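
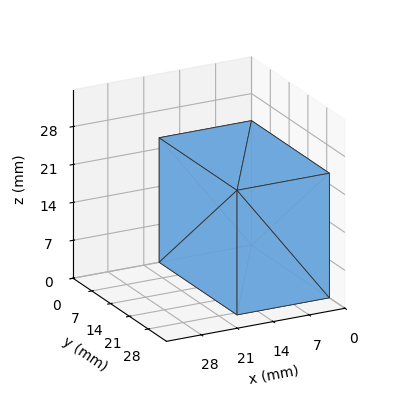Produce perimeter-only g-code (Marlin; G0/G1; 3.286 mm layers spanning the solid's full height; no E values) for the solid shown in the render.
Reading the render: the shape is a rectangular box, roughly 18 × 29 mm footprint and 23 mm tall (dimensions read to the nearest mm from the axis ticks). For the g-code, the solid's height is divided into equal slices at the stated Δz and each level perimeter traced with G1 moves after a G0 lift.

; perimeter-only toolpath
G21 ; units = mm
G90 ; absolute positioning
G28 ; home
; layer 1
G0 Z3.286
G0 X0.000 Y0.000
G1 X18.000 Y0.000
G1 X18.000 Y29.000
G1 X0.000 Y29.000
G1 X0.000 Y0.000
; layer 2
G0 Z6.571
G0 X0.000 Y0.000
G1 X18.000 Y0.000
G1 X18.000 Y29.000
G1 X0.000 Y29.000
G1 X0.000 Y0.000
; layer 3
G0 Z9.857
G0 X0.000 Y0.000
G1 X18.000 Y0.000
G1 X18.000 Y29.000
G1 X0.000 Y29.000
G1 X0.000 Y0.000
; layer 4
G0 Z13.143
G0 X0.000 Y0.000
G1 X18.000 Y0.000
G1 X18.000 Y29.000
G1 X0.000 Y29.000
G1 X0.000 Y0.000
; layer 5
G0 Z16.429
G0 X0.000 Y0.000
G1 X18.000 Y0.000
G1 X18.000 Y29.000
G1 X0.000 Y29.000
G1 X0.000 Y0.000
; layer 6
G0 Z19.714
G0 X0.000 Y0.000
G1 X18.000 Y0.000
G1 X18.000 Y29.000
G1 X0.000 Y29.000
G1 X0.000 Y0.000
; layer 7
G0 Z23.000
G0 X0.000 Y0.000
G1 X18.000 Y0.000
G1 X18.000 Y29.000
G1 X0.000 Y29.000
G1 X0.000 Y0.000
M2 ; end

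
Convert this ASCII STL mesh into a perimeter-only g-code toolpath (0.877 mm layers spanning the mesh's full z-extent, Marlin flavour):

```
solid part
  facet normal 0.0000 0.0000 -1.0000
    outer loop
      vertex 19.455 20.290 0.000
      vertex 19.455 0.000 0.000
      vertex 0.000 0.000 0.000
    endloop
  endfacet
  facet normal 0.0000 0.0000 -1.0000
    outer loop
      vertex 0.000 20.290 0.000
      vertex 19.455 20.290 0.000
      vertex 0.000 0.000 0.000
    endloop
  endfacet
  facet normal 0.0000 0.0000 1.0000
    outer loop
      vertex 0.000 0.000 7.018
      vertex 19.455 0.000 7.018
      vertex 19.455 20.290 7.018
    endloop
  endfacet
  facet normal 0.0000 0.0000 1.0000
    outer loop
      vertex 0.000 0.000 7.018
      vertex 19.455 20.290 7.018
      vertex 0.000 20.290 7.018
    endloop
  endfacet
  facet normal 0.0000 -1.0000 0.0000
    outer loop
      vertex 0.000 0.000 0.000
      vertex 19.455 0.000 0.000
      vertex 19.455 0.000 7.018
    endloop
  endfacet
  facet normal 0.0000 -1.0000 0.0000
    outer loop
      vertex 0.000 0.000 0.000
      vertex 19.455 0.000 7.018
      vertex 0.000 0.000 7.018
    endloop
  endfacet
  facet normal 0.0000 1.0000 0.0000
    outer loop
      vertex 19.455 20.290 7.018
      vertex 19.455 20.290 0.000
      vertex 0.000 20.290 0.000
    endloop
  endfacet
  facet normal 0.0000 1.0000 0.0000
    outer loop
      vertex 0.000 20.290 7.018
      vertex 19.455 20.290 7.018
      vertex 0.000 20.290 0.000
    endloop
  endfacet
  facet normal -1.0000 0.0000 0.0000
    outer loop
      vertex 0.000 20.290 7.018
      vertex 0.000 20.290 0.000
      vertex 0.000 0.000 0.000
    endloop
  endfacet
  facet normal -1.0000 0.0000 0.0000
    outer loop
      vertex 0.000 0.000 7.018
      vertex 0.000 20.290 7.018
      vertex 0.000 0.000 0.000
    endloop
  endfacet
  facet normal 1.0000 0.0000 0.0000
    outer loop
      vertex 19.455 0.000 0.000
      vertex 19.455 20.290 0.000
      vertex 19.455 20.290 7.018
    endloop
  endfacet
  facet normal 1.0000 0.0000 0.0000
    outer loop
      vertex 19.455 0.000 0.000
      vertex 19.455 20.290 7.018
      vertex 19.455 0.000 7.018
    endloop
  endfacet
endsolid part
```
; perimeter-only toolpath
G21 ; units = mm
G90 ; absolute positioning
G28 ; home
; layer 1
G0 Z0.877
G0 X0.000 Y0.000
G1 X19.455 Y0.000
G1 X19.455 Y20.290
G1 X0.000 Y20.290
G1 X0.000 Y0.000
; layer 2
G0 Z1.754
G0 X0.000 Y0.000
G1 X19.455 Y0.000
G1 X19.455 Y20.290
G1 X0.000 Y20.290
G1 X0.000 Y0.000
; layer 3
G0 Z2.632
G0 X0.000 Y0.000
G1 X19.455 Y0.000
G1 X19.455 Y20.290
G1 X0.000 Y20.290
G1 X0.000 Y0.000
; layer 4
G0 Z3.509
G0 X0.000 Y0.000
G1 X19.455 Y0.000
G1 X19.455 Y20.290
G1 X0.000 Y20.290
G1 X0.000 Y0.000
; layer 5
G0 Z4.386
G0 X0.000 Y0.000
G1 X19.455 Y0.000
G1 X19.455 Y20.290
G1 X0.000 Y20.290
G1 X0.000 Y0.000
; layer 6
G0 Z5.263
G0 X0.000 Y0.000
G1 X19.455 Y0.000
G1 X19.455 Y20.290
G1 X0.000 Y20.290
G1 X0.000 Y0.000
; layer 7
G0 Z6.141
G0 X0.000 Y0.000
G1 X19.455 Y0.000
G1 X19.455 Y20.290
G1 X0.000 Y20.290
G1 X0.000 Y0.000
; layer 8
G0 Z7.018
G0 X0.000 Y0.000
G1 X19.455 Y0.000
G1 X19.455 Y20.290
G1 X0.000 Y20.290
G1 X0.000 Y0.000
M2 ; end

The solid is a rectangular box, roughly 19.5 × 20.3 mm footprint and 7.02 mm tall. Slicing at Δz = 0.877 mm — 8 equal slices spanning the solid's height, so layer i sits at z = i·h/8 — gives 8 non-empty perimeters. Each is a 4-segment closed polygon; G0 lifts to the layer z and rapids to the start vertex, then G1 traces the edges.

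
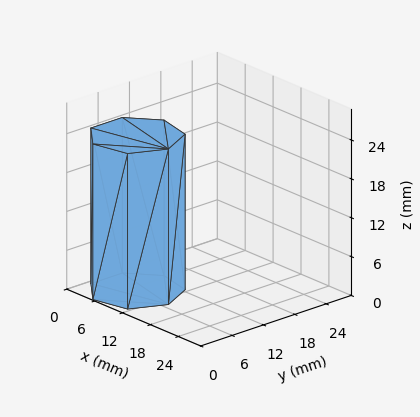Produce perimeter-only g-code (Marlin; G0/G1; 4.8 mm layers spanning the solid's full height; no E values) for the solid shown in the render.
Reading the render: the shape is a regular 7-sided prism (a cylinder approximated with 7 flat sides), circumscribed radius ≈ 7 mm, height ≈ 24 mm (dimensions read to the nearest mm from the axis ticks). For the g-code, the solid's height is divided into equal slices at the stated Δz and each level perimeter traced with G1 moves after a G0 lift.

; perimeter-only toolpath
G21 ; units = mm
G90 ; absolute positioning
G28 ; home
; layer 1
G0 Z4.8
G0 X14.0 Y7.0
G1 X11.4 Y12.5
G1 X5.4 Y13.8
G1 X0.7 Y10.0
G1 X0.7 Y4.0
G1 X5.4 Y0.2
G1 X11.4 Y1.5
G1 X14.0 Y7.0
; layer 2
G0 Z9.6
G0 X14.0 Y7.0
G1 X11.4 Y12.5
G1 X5.4 Y13.8
G1 X0.7 Y10.0
G1 X0.7 Y4.0
G1 X5.4 Y0.2
G1 X11.4 Y1.5
G1 X14.0 Y7.0
; layer 3
G0 Z14.4
G0 X14.0 Y7.0
G1 X11.4 Y12.5
G1 X5.4 Y13.8
G1 X0.7 Y10.0
G1 X0.7 Y4.0
G1 X5.4 Y0.2
G1 X11.4 Y1.5
G1 X14.0 Y7.0
; layer 4
G0 Z19.2
G0 X14.0 Y7.0
G1 X11.4 Y12.5
G1 X5.4 Y13.8
G1 X0.7 Y10.0
G1 X0.7 Y4.0
G1 X5.4 Y0.2
G1 X11.4 Y1.5
G1 X14.0 Y7.0
; layer 5
G0 Z24.0
G0 X14.0 Y7.0
G1 X11.4 Y12.5
G1 X5.4 Y13.8
G1 X0.7 Y10.0
G1 X0.7 Y4.0
G1 X5.4 Y0.2
G1 X11.4 Y1.5
G1 X14.0 Y7.0
M2 ; end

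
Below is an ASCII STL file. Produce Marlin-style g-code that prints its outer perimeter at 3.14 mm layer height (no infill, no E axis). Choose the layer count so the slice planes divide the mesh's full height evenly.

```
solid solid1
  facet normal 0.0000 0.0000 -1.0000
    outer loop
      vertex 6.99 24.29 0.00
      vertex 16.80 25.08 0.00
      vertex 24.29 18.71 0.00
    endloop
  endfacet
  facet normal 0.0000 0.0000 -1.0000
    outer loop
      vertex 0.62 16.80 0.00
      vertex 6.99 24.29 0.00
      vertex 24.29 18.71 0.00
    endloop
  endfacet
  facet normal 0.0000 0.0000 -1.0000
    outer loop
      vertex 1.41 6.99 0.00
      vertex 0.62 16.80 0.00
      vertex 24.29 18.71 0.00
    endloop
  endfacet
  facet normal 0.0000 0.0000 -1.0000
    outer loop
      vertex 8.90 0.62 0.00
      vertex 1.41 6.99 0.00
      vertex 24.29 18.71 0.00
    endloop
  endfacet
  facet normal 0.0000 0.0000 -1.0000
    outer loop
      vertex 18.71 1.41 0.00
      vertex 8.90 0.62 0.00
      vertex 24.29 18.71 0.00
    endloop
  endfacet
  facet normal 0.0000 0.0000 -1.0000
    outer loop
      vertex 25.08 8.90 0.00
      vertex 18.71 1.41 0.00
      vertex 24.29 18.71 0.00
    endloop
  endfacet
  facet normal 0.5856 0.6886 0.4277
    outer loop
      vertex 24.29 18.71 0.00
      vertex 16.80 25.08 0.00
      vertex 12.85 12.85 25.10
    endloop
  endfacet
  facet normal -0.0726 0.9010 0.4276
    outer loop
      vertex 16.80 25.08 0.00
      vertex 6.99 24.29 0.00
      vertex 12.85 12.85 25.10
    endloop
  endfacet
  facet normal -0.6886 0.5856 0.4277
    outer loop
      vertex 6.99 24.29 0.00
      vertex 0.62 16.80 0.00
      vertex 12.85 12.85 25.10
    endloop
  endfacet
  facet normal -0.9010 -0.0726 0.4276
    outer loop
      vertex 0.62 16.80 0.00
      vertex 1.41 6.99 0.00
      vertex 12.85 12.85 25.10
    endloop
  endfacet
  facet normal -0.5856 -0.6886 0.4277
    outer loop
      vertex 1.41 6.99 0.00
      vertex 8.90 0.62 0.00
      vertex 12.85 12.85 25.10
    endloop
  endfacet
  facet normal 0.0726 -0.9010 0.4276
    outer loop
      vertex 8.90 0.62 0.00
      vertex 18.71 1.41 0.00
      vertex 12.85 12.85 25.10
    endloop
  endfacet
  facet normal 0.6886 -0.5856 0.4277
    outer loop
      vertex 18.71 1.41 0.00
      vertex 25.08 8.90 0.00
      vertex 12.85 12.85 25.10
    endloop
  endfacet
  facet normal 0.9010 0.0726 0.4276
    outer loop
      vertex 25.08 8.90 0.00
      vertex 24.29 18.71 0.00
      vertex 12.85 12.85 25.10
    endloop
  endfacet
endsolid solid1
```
; perimeter-only toolpath
G21 ; units = mm
G90 ; absolute positioning
G28 ; home
; layer 1
G0 Z3.14
G0 X22.86 Y17.98
G1 X16.31 Y23.55
G1 X7.72 Y22.86
G1 X2.15 Y16.31
G1 X2.84 Y7.72
G1 X9.39 Y2.15
G1 X17.98 Y2.84
G1 X23.55 Y9.39
G1 X22.86 Y17.98
; layer 2
G0 Z6.28
G0 X21.43 Y17.25
G1 X15.81 Y22.02
G1 X8.46 Y21.43
G1 X3.68 Y15.81
G1 X4.27 Y8.46
G1 X9.89 Y3.68
G1 X17.25 Y4.27
G1 X22.02 Y9.89
G1 X21.43 Y17.25
; layer 3
G0 Z9.41
G0 X20.00 Y16.51
G1 X15.32 Y20.49
G1 X9.19 Y20.00
G1 X5.21 Y15.32
G1 X5.70 Y9.19
G1 X10.38 Y5.21
G1 X16.51 Y5.70
G1 X20.49 Y10.38
G1 X20.00 Y16.51
; layer 4
G0 Z12.55
G0 X18.57 Y15.78
G1 X14.82 Y18.96
G1 X9.92 Y18.57
G1 X6.73 Y14.82
G1 X7.13 Y9.92
G1 X10.88 Y6.73
G1 X15.78 Y7.13
G1 X18.96 Y10.88
G1 X18.57 Y15.78
; layer 5
G0 Z15.69
G0 X17.14 Y15.05
G1 X14.33 Y17.44
G1 X10.65 Y17.14
G1 X8.26 Y14.33
G1 X8.56 Y10.65
G1 X11.37 Y8.26
G1 X15.05 Y8.56
G1 X17.44 Y11.37
G1 X17.14 Y15.05
; layer 6
G0 Z18.83
G0 X15.71 Y14.31
G1 X13.84 Y15.91
G1 X11.38 Y15.71
G1 X9.79 Y13.84
G1 X9.99 Y11.38
G1 X11.86 Y9.79
G1 X14.31 Y9.99
G1 X15.91 Y11.86
G1 X15.71 Y14.31
; layer 7
G0 Z21.96
G0 X14.28 Y13.58
G1 X13.34 Y14.38
G1 X12.12 Y14.28
G1 X11.32 Y13.34
G1 X11.42 Y12.12
G1 X12.36 Y11.32
G1 X13.58 Y11.42
G1 X14.38 Y12.36
G1 X14.28 Y13.58
M2 ; end

The solid is a regular 8-sided pyramid, base circumscribed radius ≈ 12.8 mm, apex at z ≈ 25.1 mm. Slicing at Δz = 3.14 mm — 8 equal slices spanning the solid's height, so layer i sits at z = i·h/8 — gives 7 non-empty perimeters. Each is a 8-segment closed polygon; G0 lifts to the layer z and rapids to the start vertex, then G1 traces the edges. The cross-section shrinks linearly with z (the slice at the apex is degenerate and omitted).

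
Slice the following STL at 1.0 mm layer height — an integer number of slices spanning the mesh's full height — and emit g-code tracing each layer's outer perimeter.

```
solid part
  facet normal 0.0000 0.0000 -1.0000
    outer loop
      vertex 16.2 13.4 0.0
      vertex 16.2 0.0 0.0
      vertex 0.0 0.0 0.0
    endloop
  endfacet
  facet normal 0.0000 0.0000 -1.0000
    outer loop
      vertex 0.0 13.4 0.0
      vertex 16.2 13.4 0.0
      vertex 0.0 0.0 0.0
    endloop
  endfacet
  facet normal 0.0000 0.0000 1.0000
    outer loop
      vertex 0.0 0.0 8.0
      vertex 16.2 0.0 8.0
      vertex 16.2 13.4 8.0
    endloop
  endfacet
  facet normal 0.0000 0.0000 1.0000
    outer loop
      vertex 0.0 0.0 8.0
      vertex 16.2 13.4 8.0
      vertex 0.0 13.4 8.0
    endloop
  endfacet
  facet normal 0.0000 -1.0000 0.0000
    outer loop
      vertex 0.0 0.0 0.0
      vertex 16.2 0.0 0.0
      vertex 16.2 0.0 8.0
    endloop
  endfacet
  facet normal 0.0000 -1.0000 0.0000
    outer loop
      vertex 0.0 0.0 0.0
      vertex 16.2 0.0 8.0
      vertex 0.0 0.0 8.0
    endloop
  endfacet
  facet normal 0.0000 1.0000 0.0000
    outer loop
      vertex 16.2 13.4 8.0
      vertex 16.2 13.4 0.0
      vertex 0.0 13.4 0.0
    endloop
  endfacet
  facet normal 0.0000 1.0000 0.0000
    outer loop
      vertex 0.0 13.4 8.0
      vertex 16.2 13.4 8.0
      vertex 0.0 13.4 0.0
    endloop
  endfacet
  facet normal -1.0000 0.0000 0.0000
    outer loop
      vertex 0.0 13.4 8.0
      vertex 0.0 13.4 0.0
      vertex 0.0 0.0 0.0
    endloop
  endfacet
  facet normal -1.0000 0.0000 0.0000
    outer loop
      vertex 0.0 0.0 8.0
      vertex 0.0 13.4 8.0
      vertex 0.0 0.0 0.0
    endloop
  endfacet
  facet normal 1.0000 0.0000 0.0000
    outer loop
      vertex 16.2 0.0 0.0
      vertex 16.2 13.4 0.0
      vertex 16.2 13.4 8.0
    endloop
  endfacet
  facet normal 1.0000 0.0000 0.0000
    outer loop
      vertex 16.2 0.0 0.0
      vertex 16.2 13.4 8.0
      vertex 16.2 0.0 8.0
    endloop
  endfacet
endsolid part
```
; perimeter-only toolpath
G21 ; units = mm
G90 ; absolute positioning
G28 ; home
; layer 1
G0 Z1.0
G0 X0.0 Y0.0
G1 X16.2 Y0.0
G1 X16.2 Y13.4
G1 X0.0 Y13.4
G1 X0.0 Y0.0
; layer 2
G0 Z2.0
G0 X0.0 Y0.0
G1 X16.2 Y0.0
G1 X16.2 Y13.4
G1 X0.0 Y13.4
G1 X0.0 Y0.0
; layer 3
G0 Z3.0
G0 X0.0 Y0.0
G1 X16.2 Y0.0
G1 X16.2 Y13.4
G1 X0.0 Y13.4
G1 X0.0 Y0.0
; layer 4
G0 Z4.0
G0 X0.0 Y0.0
G1 X16.2 Y0.0
G1 X16.2 Y13.4
G1 X0.0 Y13.4
G1 X0.0 Y0.0
; layer 5
G0 Z5.0
G0 X0.0 Y0.0
G1 X16.2 Y0.0
G1 X16.2 Y13.4
G1 X0.0 Y13.4
G1 X0.0 Y0.0
; layer 6
G0 Z6.0
G0 X0.0 Y0.0
G1 X16.2 Y0.0
G1 X16.2 Y13.4
G1 X0.0 Y13.4
G1 X0.0 Y0.0
; layer 7
G0 Z7.0
G0 X0.0 Y0.0
G1 X16.2 Y0.0
G1 X16.2 Y13.4
G1 X0.0 Y13.4
G1 X0.0 Y0.0
; layer 8
G0 Z8.0
G0 X0.0 Y0.0
G1 X16.2 Y0.0
G1 X16.2 Y13.4
G1 X0.0 Y13.4
G1 X0.0 Y0.0
M2 ; end

The solid is a rectangular box, roughly 16.2 × 13.4 mm footprint and 8 mm tall. Slicing at Δz = 1.0 mm — 8 equal slices spanning the solid's height, so layer i sits at z = i·h/8 — gives 8 non-empty perimeters. Each is a 4-segment closed polygon; G0 lifts to the layer z and rapids to the start vertex, then G1 traces the edges.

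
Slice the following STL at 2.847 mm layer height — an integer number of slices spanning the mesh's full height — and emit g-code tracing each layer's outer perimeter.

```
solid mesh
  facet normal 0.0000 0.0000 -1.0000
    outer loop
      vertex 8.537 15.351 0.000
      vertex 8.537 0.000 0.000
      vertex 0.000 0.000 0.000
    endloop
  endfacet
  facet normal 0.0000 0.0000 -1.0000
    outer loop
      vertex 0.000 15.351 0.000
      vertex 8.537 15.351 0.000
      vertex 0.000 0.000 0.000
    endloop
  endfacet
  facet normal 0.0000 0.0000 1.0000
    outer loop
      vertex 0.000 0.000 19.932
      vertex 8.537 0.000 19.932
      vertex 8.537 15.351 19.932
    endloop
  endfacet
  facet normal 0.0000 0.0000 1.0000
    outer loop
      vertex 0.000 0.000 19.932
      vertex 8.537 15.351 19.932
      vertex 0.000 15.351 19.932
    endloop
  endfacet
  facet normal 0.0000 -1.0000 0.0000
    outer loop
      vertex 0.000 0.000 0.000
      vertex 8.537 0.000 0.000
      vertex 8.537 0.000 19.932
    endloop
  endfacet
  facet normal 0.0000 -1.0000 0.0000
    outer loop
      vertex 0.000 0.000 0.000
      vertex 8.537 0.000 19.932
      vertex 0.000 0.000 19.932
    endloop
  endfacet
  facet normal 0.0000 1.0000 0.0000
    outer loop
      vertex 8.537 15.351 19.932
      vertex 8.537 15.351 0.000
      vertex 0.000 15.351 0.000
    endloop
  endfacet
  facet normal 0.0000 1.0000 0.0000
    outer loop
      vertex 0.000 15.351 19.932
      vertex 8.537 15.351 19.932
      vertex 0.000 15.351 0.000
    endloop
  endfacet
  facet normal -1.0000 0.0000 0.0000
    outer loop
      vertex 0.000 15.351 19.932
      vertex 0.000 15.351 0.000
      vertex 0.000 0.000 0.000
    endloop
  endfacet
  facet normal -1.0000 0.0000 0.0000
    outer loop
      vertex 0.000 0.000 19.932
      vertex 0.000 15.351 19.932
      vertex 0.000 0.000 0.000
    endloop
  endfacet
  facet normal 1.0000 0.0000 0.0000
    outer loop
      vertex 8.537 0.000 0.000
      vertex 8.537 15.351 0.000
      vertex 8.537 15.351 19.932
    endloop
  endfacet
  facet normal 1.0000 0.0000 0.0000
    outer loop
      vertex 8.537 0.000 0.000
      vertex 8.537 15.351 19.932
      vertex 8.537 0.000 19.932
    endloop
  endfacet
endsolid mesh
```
; perimeter-only toolpath
G21 ; units = mm
G90 ; absolute positioning
G28 ; home
; layer 1
G0 Z2.847
G0 X0.000 Y0.000
G1 X8.537 Y0.000
G1 X8.537 Y15.351
G1 X0.000 Y15.351
G1 X0.000 Y0.000
; layer 2
G0 Z5.695
G0 X0.000 Y0.000
G1 X8.537 Y0.000
G1 X8.537 Y15.351
G1 X0.000 Y15.351
G1 X0.000 Y0.000
; layer 3
G0 Z8.542
G0 X0.000 Y0.000
G1 X8.537 Y0.000
G1 X8.537 Y15.351
G1 X0.000 Y15.351
G1 X0.000 Y0.000
; layer 4
G0 Z11.390
G0 X0.000 Y0.000
G1 X8.537 Y0.000
G1 X8.537 Y15.351
G1 X0.000 Y15.351
G1 X0.000 Y0.000
; layer 5
G0 Z14.237
G0 X0.000 Y0.000
G1 X8.537 Y0.000
G1 X8.537 Y15.351
G1 X0.000 Y15.351
G1 X0.000 Y0.000
; layer 6
G0 Z17.085
G0 X0.000 Y0.000
G1 X8.537 Y0.000
G1 X8.537 Y15.351
G1 X0.000 Y15.351
G1 X0.000 Y0.000
; layer 7
G0 Z19.932
G0 X0.000 Y0.000
G1 X8.537 Y0.000
G1 X8.537 Y15.351
G1 X0.000 Y15.351
G1 X0.000 Y0.000
M2 ; end

The solid is a rectangular box, roughly 8.54 × 15.4 mm footprint and 19.9 mm tall. Slicing at Δz = 2.847 mm — 7 equal slices spanning the solid's height, so layer i sits at z = i·h/7 — gives 7 non-empty perimeters. Each is a 4-segment closed polygon; G0 lifts to the layer z and rapids to the start vertex, then G1 traces the edges.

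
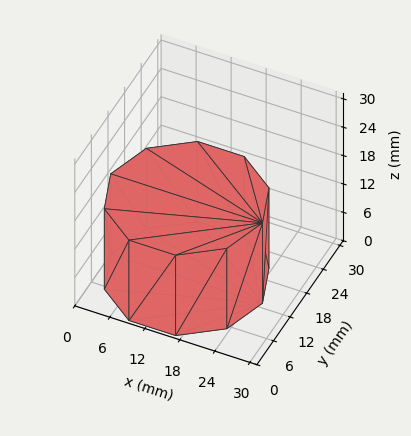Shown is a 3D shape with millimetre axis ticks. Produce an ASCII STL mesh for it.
Reading the render: the shape is a regular 10-sided prism (a cylinder approximated with 10 flat sides), circumscribed radius ≈ 13 mm, height ≈ 17 mm (dimensions read to the nearest mm from the axis ticks). For the STL, each face is triangulated and given an outward normal.

solid part
  facet normal 0.0000 0.0000 -1.0000
    outer loop
      vertex 17.0 25.4 0.0
      vertex 23.5 20.6 0.0
      vertex 26.0 13.0 0.0
    endloop
  endfacet
  facet normal 0.0000 0.0000 -1.0000
    outer loop
      vertex 9.0 25.4 0.0
      vertex 17.0 25.4 0.0
      vertex 26.0 13.0 0.0
    endloop
  endfacet
  facet normal 0.0000 0.0000 -1.0000
    outer loop
      vertex 2.5 20.6 0.0
      vertex 9.0 25.4 0.0
      vertex 26.0 13.0 0.0
    endloop
  endfacet
  facet normal 0.0000 0.0000 -1.0000
    outer loop
      vertex 0.0 13.0 0.0
      vertex 2.5 20.6 0.0
      vertex 26.0 13.0 0.0
    endloop
  endfacet
  facet normal 0.0000 0.0000 -1.0000
    outer loop
      vertex 2.5 5.4 0.0
      vertex 0.0 13.0 0.0
      vertex 26.0 13.0 0.0
    endloop
  endfacet
  facet normal 0.0000 0.0000 -1.0000
    outer loop
      vertex 9.0 0.6 0.0
      vertex 2.5 5.4 0.0
      vertex 26.0 13.0 0.0
    endloop
  endfacet
  facet normal 0.0000 0.0000 -1.0000
    outer loop
      vertex 17.0 0.6 0.0
      vertex 9.0 0.6 0.0
      vertex 26.0 13.0 0.0
    endloop
  endfacet
  facet normal 0.0000 0.0000 -1.0000
    outer loop
      vertex 23.5 5.4 0.0
      vertex 17.0 0.6 0.0
      vertex 26.0 13.0 0.0
    endloop
  endfacet
  facet normal 0.0000 0.0000 1.0000
    outer loop
      vertex 26.0 13.0 17.0
      vertex 23.5 20.6 17.0
      vertex 17.0 25.4 17.0
    endloop
  endfacet
  facet normal 0.0000 0.0000 1.0000
    outer loop
      vertex 26.0 13.0 17.0
      vertex 17.0 25.4 17.0
      vertex 9.0 25.4 17.0
    endloop
  endfacet
  facet normal 0.0000 0.0000 1.0000
    outer loop
      vertex 26.0 13.0 17.0
      vertex 9.0 25.4 17.0
      vertex 2.5 20.6 17.0
    endloop
  endfacet
  facet normal 0.0000 0.0000 1.0000
    outer loop
      vertex 26.0 13.0 17.0
      vertex 2.5 20.6 17.0
      vertex 0.0 13.0 17.0
    endloop
  endfacet
  facet normal 0.0000 0.0000 1.0000
    outer loop
      vertex 26.0 13.0 17.0
      vertex 0.0 13.0 17.0
      vertex 2.5 5.4 17.0
    endloop
  endfacet
  facet normal 0.0000 0.0000 1.0000
    outer loop
      vertex 26.0 13.0 17.0
      vertex 2.5 5.4 17.0
      vertex 9.0 0.6 17.0
    endloop
  endfacet
  facet normal 0.0000 0.0000 1.0000
    outer loop
      vertex 26.0 13.0 17.0
      vertex 9.0 0.6 17.0
      vertex 17.0 0.6 17.0
    endloop
  endfacet
  facet normal 0.0000 0.0000 1.0000
    outer loop
      vertex 26.0 13.0 17.0
      vertex 17.0 0.6 17.0
      vertex 23.5 5.4 17.0
    endloop
  endfacet
  facet normal 0.9499 0.3125 0.0000
    outer loop
      vertex 26.0 13.0 0.0
      vertex 23.5 20.6 0.0
      vertex 23.5 20.6 17.0
    endloop
  endfacet
  facet normal 0.9499 0.3125 0.0000
    outer loop
      vertex 26.0 13.0 0.0
      vertex 23.5 20.6 17.0
      vertex 26.0 13.0 17.0
    endloop
  endfacet
  facet normal 0.5940 0.8044 0.0000
    outer loop
      vertex 23.5 20.6 0.0
      vertex 17.0 25.4 0.0
      vertex 17.0 25.4 17.0
    endloop
  endfacet
  facet normal 0.5940 0.8044 0.0000
    outer loop
      vertex 23.5 20.6 0.0
      vertex 17.0 25.4 17.0
      vertex 23.5 20.6 17.0
    endloop
  endfacet
  facet normal 0.0000 1.0000 0.0000
    outer loop
      vertex 17.0 25.4 0.0
      vertex 9.0 25.4 0.0
      vertex 9.0 25.4 17.0
    endloop
  endfacet
  facet normal 0.0000 1.0000 0.0000
    outer loop
      vertex 17.0 25.4 0.0
      vertex 9.0 25.4 17.0
      vertex 17.0 25.4 17.0
    endloop
  endfacet
  facet normal -0.5940 0.8044 0.0000
    outer loop
      vertex 9.0 25.4 0.0
      vertex 2.5 20.6 0.0
      vertex 2.5 20.6 17.0
    endloop
  endfacet
  facet normal -0.5940 0.8044 0.0000
    outer loop
      vertex 9.0 25.4 0.0
      vertex 2.5 20.6 17.0
      vertex 9.0 25.4 17.0
    endloop
  endfacet
  facet normal -0.9499 0.3125 0.0000
    outer loop
      vertex 2.5 20.6 0.0
      vertex 0.0 13.0 0.0
      vertex 0.0 13.0 17.0
    endloop
  endfacet
  facet normal -0.9499 0.3125 0.0000
    outer loop
      vertex 2.5 20.6 0.0
      vertex 0.0 13.0 17.0
      vertex 2.5 20.6 17.0
    endloop
  endfacet
  facet normal -0.9499 -0.3125 0.0000
    outer loop
      vertex 0.0 13.0 0.0
      vertex 2.5 5.4 0.0
      vertex 2.5 5.4 17.0
    endloop
  endfacet
  facet normal -0.9499 -0.3125 0.0000
    outer loop
      vertex 0.0 13.0 0.0
      vertex 2.5 5.4 17.0
      vertex 0.0 13.0 17.0
    endloop
  endfacet
  facet normal -0.5940 -0.8044 0.0000
    outer loop
      vertex 2.5 5.4 0.0
      vertex 9.0 0.6 0.0
      vertex 9.0 0.6 17.0
    endloop
  endfacet
  facet normal -0.5940 -0.8044 0.0000
    outer loop
      vertex 2.5 5.4 0.0
      vertex 9.0 0.6 17.0
      vertex 2.5 5.4 17.0
    endloop
  endfacet
  facet normal 0.0000 -1.0000 0.0000
    outer loop
      vertex 9.0 0.6 0.0
      vertex 17.0 0.6 0.0
      vertex 17.0 0.6 17.0
    endloop
  endfacet
  facet normal 0.0000 -1.0000 0.0000
    outer loop
      vertex 9.0 0.6 0.0
      vertex 17.0 0.6 17.0
      vertex 9.0 0.6 17.0
    endloop
  endfacet
  facet normal 0.5940 -0.8044 0.0000
    outer loop
      vertex 17.0 0.6 0.0
      vertex 23.5 5.4 0.0
      vertex 23.5 5.4 17.0
    endloop
  endfacet
  facet normal 0.5940 -0.8044 0.0000
    outer loop
      vertex 17.0 0.6 0.0
      vertex 23.5 5.4 17.0
      vertex 17.0 0.6 17.0
    endloop
  endfacet
  facet normal 0.9499 -0.3125 0.0000
    outer loop
      vertex 23.5 5.4 0.0
      vertex 26.0 13.0 0.0
      vertex 26.0 13.0 17.0
    endloop
  endfacet
  facet normal 0.9499 -0.3125 0.0000
    outer loop
      vertex 23.5 5.4 0.0
      vertex 26.0 13.0 17.0
      vertex 23.5 5.4 17.0
    endloop
  endfacet
endsolid part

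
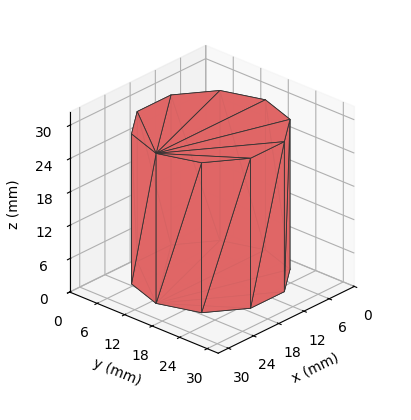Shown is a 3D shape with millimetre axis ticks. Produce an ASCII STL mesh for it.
Reading the render: the shape is a regular 10-sided prism (a cylinder approximated with 10 flat sides), circumscribed radius ≈ 13 mm, height ≈ 27 mm (dimensions read to the nearest mm from the axis ticks). For the STL, each face is triangulated and given an outward normal.

solid part
  facet normal 0.0000 0.0000 -1.0000
    outer loop
      vertex 17.02 25.36 0.00
      vertex 23.52 20.64 0.00
      vertex 26.00 13.00 0.00
    endloop
  endfacet
  facet normal 0.0000 0.0000 -1.0000
    outer loop
      vertex 8.98 25.36 0.00
      vertex 17.02 25.36 0.00
      vertex 26.00 13.00 0.00
    endloop
  endfacet
  facet normal 0.0000 0.0000 -1.0000
    outer loop
      vertex 2.48 20.64 0.00
      vertex 8.98 25.36 0.00
      vertex 26.00 13.00 0.00
    endloop
  endfacet
  facet normal 0.0000 0.0000 -1.0000
    outer loop
      vertex 0.00 13.00 0.00
      vertex 2.48 20.64 0.00
      vertex 26.00 13.00 0.00
    endloop
  endfacet
  facet normal 0.0000 0.0000 -1.0000
    outer loop
      vertex 2.48 5.36 0.00
      vertex 0.00 13.00 0.00
      vertex 26.00 13.00 0.00
    endloop
  endfacet
  facet normal 0.0000 0.0000 -1.0000
    outer loop
      vertex 8.98 0.64 0.00
      vertex 2.48 5.36 0.00
      vertex 26.00 13.00 0.00
    endloop
  endfacet
  facet normal 0.0000 0.0000 -1.0000
    outer loop
      vertex 17.02 0.64 0.00
      vertex 8.98 0.64 0.00
      vertex 26.00 13.00 0.00
    endloop
  endfacet
  facet normal 0.0000 0.0000 -1.0000
    outer loop
      vertex 23.52 5.36 0.00
      vertex 17.02 0.64 0.00
      vertex 26.00 13.00 0.00
    endloop
  endfacet
  facet normal 0.0000 0.0000 1.0000
    outer loop
      vertex 26.00 13.00 27.00
      vertex 23.52 20.64 27.00
      vertex 17.02 25.36 27.00
    endloop
  endfacet
  facet normal 0.0000 0.0000 1.0000
    outer loop
      vertex 26.00 13.00 27.00
      vertex 17.02 25.36 27.00
      vertex 8.98 25.36 27.00
    endloop
  endfacet
  facet normal 0.0000 0.0000 1.0000
    outer loop
      vertex 26.00 13.00 27.00
      vertex 8.98 25.36 27.00
      vertex 2.48 20.64 27.00
    endloop
  endfacet
  facet normal 0.0000 0.0000 1.0000
    outer loop
      vertex 26.00 13.00 27.00
      vertex 2.48 20.64 27.00
      vertex 0.00 13.00 27.00
    endloop
  endfacet
  facet normal 0.0000 0.0000 1.0000
    outer loop
      vertex 26.00 13.00 27.00
      vertex 0.00 13.00 27.00
      vertex 2.48 5.36 27.00
    endloop
  endfacet
  facet normal 0.0000 0.0000 1.0000
    outer loop
      vertex 26.00 13.00 27.00
      vertex 2.48 5.36 27.00
      vertex 8.98 0.64 27.00
    endloop
  endfacet
  facet normal 0.0000 0.0000 1.0000
    outer loop
      vertex 26.00 13.00 27.00
      vertex 8.98 0.64 27.00
      vertex 17.02 0.64 27.00
    endloop
  endfacet
  facet normal 0.0000 0.0000 1.0000
    outer loop
      vertex 26.00 13.00 27.00
      vertex 17.02 0.64 27.00
      vertex 23.52 5.36 27.00
    endloop
  endfacet
  facet normal 0.9511 0.3087 0.0000
    outer loop
      vertex 26.00 13.00 0.00
      vertex 23.52 20.64 0.00
      vertex 23.52 20.64 27.00
    endloop
  endfacet
  facet normal 0.9511 0.3087 0.0000
    outer loop
      vertex 26.00 13.00 0.00
      vertex 23.52 20.64 27.00
      vertex 26.00 13.00 27.00
    endloop
  endfacet
  facet normal 0.5876 0.8092 0.0000
    outer loop
      vertex 23.52 20.64 0.00
      vertex 17.02 25.36 0.00
      vertex 17.02 25.36 27.00
    endloop
  endfacet
  facet normal 0.5876 0.8092 0.0000
    outer loop
      vertex 23.52 20.64 0.00
      vertex 17.02 25.36 27.00
      vertex 23.52 20.64 27.00
    endloop
  endfacet
  facet normal 0.0000 1.0000 0.0000
    outer loop
      vertex 17.02 25.36 0.00
      vertex 8.98 25.36 0.00
      vertex 8.98 25.36 27.00
    endloop
  endfacet
  facet normal 0.0000 1.0000 0.0000
    outer loop
      vertex 17.02 25.36 0.00
      vertex 8.98 25.36 27.00
      vertex 17.02 25.36 27.00
    endloop
  endfacet
  facet normal -0.5876 0.8092 0.0000
    outer loop
      vertex 8.98 25.36 0.00
      vertex 2.48 20.64 0.00
      vertex 2.48 20.64 27.00
    endloop
  endfacet
  facet normal -0.5876 0.8092 0.0000
    outer loop
      vertex 8.98 25.36 0.00
      vertex 2.48 20.64 27.00
      vertex 8.98 25.36 27.00
    endloop
  endfacet
  facet normal -0.9511 0.3087 0.0000
    outer loop
      vertex 2.48 20.64 0.00
      vertex 0.00 13.00 0.00
      vertex 0.00 13.00 27.00
    endloop
  endfacet
  facet normal -0.9511 0.3087 0.0000
    outer loop
      vertex 2.48 20.64 0.00
      vertex 0.00 13.00 27.00
      vertex 2.48 20.64 27.00
    endloop
  endfacet
  facet normal -0.9511 -0.3087 0.0000
    outer loop
      vertex 0.00 13.00 0.00
      vertex 2.48 5.36 0.00
      vertex 2.48 5.36 27.00
    endloop
  endfacet
  facet normal -0.9511 -0.3087 0.0000
    outer loop
      vertex 0.00 13.00 0.00
      vertex 2.48 5.36 27.00
      vertex 0.00 13.00 27.00
    endloop
  endfacet
  facet normal -0.5876 -0.8092 0.0000
    outer loop
      vertex 2.48 5.36 0.00
      vertex 8.98 0.64 0.00
      vertex 8.98 0.64 27.00
    endloop
  endfacet
  facet normal -0.5876 -0.8092 0.0000
    outer loop
      vertex 2.48 5.36 0.00
      vertex 8.98 0.64 27.00
      vertex 2.48 5.36 27.00
    endloop
  endfacet
  facet normal 0.0000 -1.0000 0.0000
    outer loop
      vertex 8.98 0.64 0.00
      vertex 17.02 0.64 0.00
      vertex 17.02 0.64 27.00
    endloop
  endfacet
  facet normal 0.0000 -1.0000 0.0000
    outer loop
      vertex 8.98 0.64 0.00
      vertex 17.02 0.64 27.00
      vertex 8.98 0.64 27.00
    endloop
  endfacet
  facet normal 0.5876 -0.8092 0.0000
    outer loop
      vertex 17.02 0.64 0.00
      vertex 23.52 5.36 0.00
      vertex 23.52 5.36 27.00
    endloop
  endfacet
  facet normal 0.5876 -0.8092 0.0000
    outer loop
      vertex 17.02 0.64 0.00
      vertex 23.52 5.36 27.00
      vertex 17.02 0.64 27.00
    endloop
  endfacet
  facet normal 0.9511 -0.3087 0.0000
    outer loop
      vertex 23.52 5.36 0.00
      vertex 26.00 13.00 0.00
      vertex 26.00 13.00 27.00
    endloop
  endfacet
  facet normal 0.9511 -0.3087 0.0000
    outer loop
      vertex 23.52 5.36 0.00
      vertex 26.00 13.00 27.00
      vertex 23.52 5.36 27.00
    endloop
  endfacet
endsolid part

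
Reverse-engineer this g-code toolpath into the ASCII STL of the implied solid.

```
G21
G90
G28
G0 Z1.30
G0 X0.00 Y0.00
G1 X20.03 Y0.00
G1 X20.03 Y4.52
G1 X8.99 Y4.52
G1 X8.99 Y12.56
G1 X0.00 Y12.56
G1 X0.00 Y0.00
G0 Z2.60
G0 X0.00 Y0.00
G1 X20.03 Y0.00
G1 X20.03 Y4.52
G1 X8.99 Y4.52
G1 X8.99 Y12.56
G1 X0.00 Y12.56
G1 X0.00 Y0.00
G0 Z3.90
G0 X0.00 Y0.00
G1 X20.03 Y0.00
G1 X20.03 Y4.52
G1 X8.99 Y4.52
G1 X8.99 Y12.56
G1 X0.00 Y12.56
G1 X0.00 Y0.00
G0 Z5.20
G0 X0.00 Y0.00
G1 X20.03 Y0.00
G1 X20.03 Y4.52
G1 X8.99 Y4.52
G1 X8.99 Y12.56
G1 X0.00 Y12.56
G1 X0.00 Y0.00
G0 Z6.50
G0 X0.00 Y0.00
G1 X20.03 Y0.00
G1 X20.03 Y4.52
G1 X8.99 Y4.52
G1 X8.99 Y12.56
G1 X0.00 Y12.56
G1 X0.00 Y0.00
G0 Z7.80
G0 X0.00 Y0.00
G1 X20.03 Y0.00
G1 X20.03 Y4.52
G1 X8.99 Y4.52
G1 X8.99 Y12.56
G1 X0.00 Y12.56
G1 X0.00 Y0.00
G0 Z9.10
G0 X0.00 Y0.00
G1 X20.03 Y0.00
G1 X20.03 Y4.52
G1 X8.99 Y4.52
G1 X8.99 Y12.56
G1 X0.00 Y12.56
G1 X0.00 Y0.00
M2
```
solid part
  facet normal 0.0000 0.0000 -1.0000
    outer loop
      vertex 20.03 4.52 0.00
      vertex 20.03 0.00 0.00
      vertex 0.00 0.00 0.00
    endloop
  endfacet
  facet normal 0.0000 0.0000 -1.0000
    outer loop
      vertex 8.99 4.52 0.00
      vertex 20.03 4.52 0.00
      vertex 0.00 0.00 0.00
    endloop
  endfacet
  facet normal 0.0000 0.0000 -1.0000
    outer loop
      vertex 8.99 12.56 0.00
      vertex 8.99 4.52 0.00
      vertex 0.00 0.00 0.00
    endloop
  endfacet
  facet normal 0.0000 0.0000 -1.0000
    outer loop
      vertex 0.00 12.56 0.00
      vertex 8.99 12.56 0.00
      vertex 0.00 0.00 0.00
    endloop
  endfacet
  facet normal 0.0000 0.0000 1.0000
    outer loop
      vertex 0.00 0.00 9.10
      vertex 20.03 0.00 9.10
      vertex 20.03 4.52 9.10
    endloop
  endfacet
  facet normal 0.0000 0.0000 1.0000
    outer loop
      vertex 0.00 0.00 9.10
      vertex 20.03 4.52 9.10
      vertex 8.99 4.52 9.10
    endloop
  endfacet
  facet normal 0.0000 0.0000 1.0000
    outer loop
      vertex 0.00 0.00 9.10
      vertex 8.99 4.52 9.10
      vertex 8.99 12.56 9.10
    endloop
  endfacet
  facet normal 0.0000 0.0000 1.0000
    outer loop
      vertex 0.00 0.00 9.10
      vertex 8.99 12.56 9.10
      vertex 0.00 12.56 9.10
    endloop
  endfacet
  facet normal 0.0000 -1.0000 0.0000
    outer loop
      vertex 0.00 0.00 0.00
      vertex 20.03 0.00 0.00
      vertex 20.03 0.00 9.10
    endloop
  endfacet
  facet normal 0.0000 -1.0000 0.0000
    outer loop
      vertex 0.00 0.00 0.00
      vertex 20.03 0.00 9.10
      vertex 0.00 0.00 9.10
    endloop
  endfacet
  facet normal 1.0000 0.0000 0.0000
    outer loop
      vertex 20.03 0.00 0.00
      vertex 20.03 4.52 0.00
      vertex 20.03 4.52 9.10
    endloop
  endfacet
  facet normal 1.0000 0.0000 0.0000
    outer loop
      vertex 20.03 0.00 0.00
      vertex 20.03 4.52 9.10
      vertex 20.03 0.00 9.10
    endloop
  endfacet
  facet normal 0.0000 1.0000 0.0000
    outer loop
      vertex 20.03 4.52 0.00
      vertex 8.99 4.52 0.00
      vertex 8.99 4.52 9.10
    endloop
  endfacet
  facet normal 0.0000 1.0000 0.0000
    outer loop
      vertex 20.03 4.52 0.00
      vertex 8.99 4.52 9.10
      vertex 20.03 4.52 9.10
    endloop
  endfacet
  facet normal 1.0000 0.0000 0.0000
    outer loop
      vertex 8.99 4.52 0.00
      vertex 8.99 12.56 0.00
      vertex 8.99 12.56 9.10
    endloop
  endfacet
  facet normal 1.0000 0.0000 0.0000
    outer loop
      vertex 8.99 4.52 0.00
      vertex 8.99 12.56 9.10
      vertex 8.99 4.52 9.10
    endloop
  endfacet
  facet normal 0.0000 1.0000 0.0000
    outer loop
      vertex 8.99 12.56 0.00
      vertex 0.00 12.56 0.00
      vertex 0.00 12.56 9.10
    endloop
  endfacet
  facet normal 0.0000 1.0000 0.0000
    outer loop
      vertex 8.99 12.56 0.00
      vertex 0.00 12.56 9.10
      vertex 8.99 12.56 9.10
    endloop
  endfacet
  facet normal -1.0000 0.0000 0.0000
    outer loop
      vertex 0.00 12.56 0.00
      vertex 0.00 0.00 0.00
      vertex 0.00 0.00 9.10
    endloop
  endfacet
  facet normal -1.0000 0.0000 0.0000
    outer loop
      vertex 0.00 12.56 0.00
      vertex 0.00 0.00 9.10
      vertex 0.00 12.56 9.10
    endloop
  endfacet
endsolid part

The G0 Z moves step by Δz≈1.30 mm. Every layer's G1 loop is the same polygon, so the solid is a straight extrusion of it from z=0 to z≈9.1. Closing with flat bottom and top caps and triangulating gives 20 facets — an L-shaped prism: outer 20 × 12.6 mm, arm thicknesses ≈ 4.52 mm (horizontal) and 8.99 mm (vertical), extruded 9.1 mm in z.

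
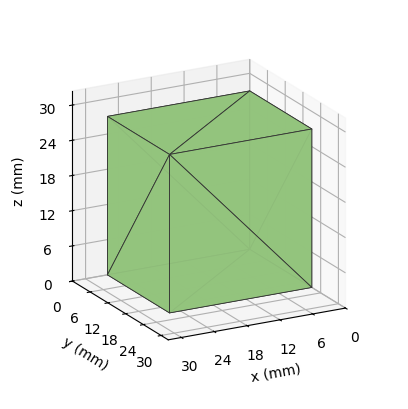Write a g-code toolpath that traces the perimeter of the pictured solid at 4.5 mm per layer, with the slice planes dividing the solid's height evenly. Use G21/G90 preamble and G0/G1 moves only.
Reading the render: the shape is a rectangular box, roughly 26 × 21 mm footprint and 27 mm tall (dimensions read to the nearest mm from the axis ticks). For the g-code, the solid's height is divided into equal slices at the stated Δz and each level perimeter traced with G1 moves after a G0 lift.

; perimeter-only toolpath
G21 ; units = mm
G90 ; absolute positioning
G28 ; home
; layer 1
G0 Z4.5
G0 X0.0 Y0.0
G1 X26.0 Y0.0
G1 X26.0 Y21.0
G1 X0.0 Y21.0
G1 X0.0 Y0.0
; layer 2
G0 Z9.0
G0 X0.0 Y0.0
G1 X26.0 Y0.0
G1 X26.0 Y21.0
G1 X0.0 Y21.0
G1 X0.0 Y0.0
; layer 3
G0 Z13.5
G0 X0.0 Y0.0
G1 X26.0 Y0.0
G1 X26.0 Y21.0
G1 X0.0 Y21.0
G1 X0.0 Y0.0
; layer 4
G0 Z18.0
G0 X0.0 Y0.0
G1 X26.0 Y0.0
G1 X26.0 Y21.0
G1 X0.0 Y21.0
G1 X0.0 Y0.0
; layer 5
G0 Z22.5
G0 X0.0 Y0.0
G1 X26.0 Y0.0
G1 X26.0 Y21.0
G1 X0.0 Y21.0
G1 X0.0 Y0.0
; layer 6
G0 Z27.0
G0 X0.0 Y0.0
G1 X26.0 Y0.0
G1 X26.0 Y21.0
G1 X0.0 Y21.0
G1 X0.0 Y0.0
M2 ; end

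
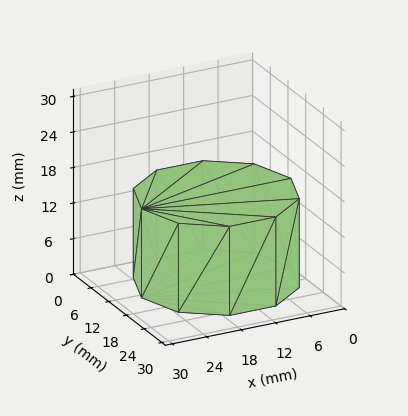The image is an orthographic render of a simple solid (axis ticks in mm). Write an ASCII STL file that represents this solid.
Reading the render: the shape is a regular 10-sided prism (a cylinder approximated with 10 flat sides), circumscribed radius ≈ 13 mm, height ≈ 15 mm (dimensions read to the nearest mm from the axis ticks). For the STL, each face is triangulated and given an outward normal.

solid part
  facet normal 0.0000 0.0000 -1.0000
    outer loop
      vertex 17.02 25.36 0.00
      vertex 23.52 20.64 0.00
      vertex 26.00 13.00 0.00
    endloop
  endfacet
  facet normal 0.0000 0.0000 -1.0000
    outer loop
      vertex 8.98 25.36 0.00
      vertex 17.02 25.36 0.00
      vertex 26.00 13.00 0.00
    endloop
  endfacet
  facet normal 0.0000 0.0000 -1.0000
    outer loop
      vertex 2.48 20.64 0.00
      vertex 8.98 25.36 0.00
      vertex 26.00 13.00 0.00
    endloop
  endfacet
  facet normal 0.0000 0.0000 -1.0000
    outer loop
      vertex 0.00 13.00 0.00
      vertex 2.48 20.64 0.00
      vertex 26.00 13.00 0.00
    endloop
  endfacet
  facet normal 0.0000 0.0000 -1.0000
    outer loop
      vertex 2.48 5.36 0.00
      vertex 0.00 13.00 0.00
      vertex 26.00 13.00 0.00
    endloop
  endfacet
  facet normal 0.0000 0.0000 -1.0000
    outer loop
      vertex 8.98 0.64 0.00
      vertex 2.48 5.36 0.00
      vertex 26.00 13.00 0.00
    endloop
  endfacet
  facet normal 0.0000 0.0000 -1.0000
    outer loop
      vertex 17.02 0.64 0.00
      vertex 8.98 0.64 0.00
      vertex 26.00 13.00 0.00
    endloop
  endfacet
  facet normal 0.0000 0.0000 -1.0000
    outer loop
      vertex 23.52 5.36 0.00
      vertex 17.02 0.64 0.00
      vertex 26.00 13.00 0.00
    endloop
  endfacet
  facet normal 0.0000 0.0000 1.0000
    outer loop
      vertex 26.00 13.00 15.00
      vertex 23.52 20.64 15.00
      vertex 17.02 25.36 15.00
    endloop
  endfacet
  facet normal 0.0000 0.0000 1.0000
    outer loop
      vertex 26.00 13.00 15.00
      vertex 17.02 25.36 15.00
      vertex 8.98 25.36 15.00
    endloop
  endfacet
  facet normal 0.0000 0.0000 1.0000
    outer loop
      vertex 26.00 13.00 15.00
      vertex 8.98 25.36 15.00
      vertex 2.48 20.64 15.00
    endloop
  endfacet
  facet normal 0.0000 0.0000 1.0000
    outer loop
      vertex 26.00 13.00 15.00
      vertex 2.48 20.64 15.00
      vertex 0.00 13.00 15.00
    endloop
  endfacet
  facet normal 0.0000 0.0000 1.0000
    outer loop
      vertex 26.00 13.00 15.00
      vertex 0.00 13.00 15.00
      vertex 2.48 5.36 15.00
    endloop
  endfacet
  facet normal 0.0000 0.0000 1.0000
    outer loop
      vertex 26.00 13.00 15.00
      vertex 2.48 5.36 15.00
      vertex 8.98 0.64 15.00
    endloop
  endfacet
  facet normal 0.0000 0.0000 1.0000
    outer loop
      vertex 26.00 13.00 15.00
      vertex 8.98 0.64 15.00
      vertex 17.02 0.64 15.00
    endloop
  endfacet
  facet normal 0.0000 0.0000 1.0000
    outer loop
      vertex 26.00 13.00 15.00
      vertex 17.02 0.64 15.00
      vertex 23.52 5.36 15.00
    endloop
  endfacet
  facet normal 0.9511 0.3087 0.0000
    outer loop
      vertex 26.00 13.00 0.00
      vertex 23.52 20.64 0.00
      vertex 23.52 20.64 15.00
    endloop
  endfacet
  facet normal 0.9511 0.3087 0.0000
    outer loop
      vertex 26.00 13.00 0.00
      vertex 23.52 20.64 15.00
      vertex 26.00 13.00 15.00
    endloop
  endfacet
  facet normal 0.5876 0.8092 0.0000
    outer loop
      vertex 23.52 20.64 0.00
      vertex 17.02 25.36 0.00
      vertex 17.02 25.36 15.00
    endloop
  endfacet
  facet normal 0.5876 0.8092 0.0000
    outer loop
      vertex 23.52 20.64 0.00
      vertex 17.02 25.36 15.00
      vertex 23.52 20.64 15.00
    endloop
  endfacet
  facet normal 0.0000 1.0000 0.0000
    outer loop
      vertex 17.02 25.36 0.00
      vertex 8.98 25.36 0.00
      vertex 8.98 25.36 15.00
    endloop
  endfacet
  facet normal 0.0000 1.0000 0.0000
    outer loop
      vertex 17.02 25.36 0.00
      vertex 8.98 25.36 15.00
      vertex 17.02 25.36 15.00
    endloop
  endfacet
  facet normal -0.5876 0.8092 0.0000
    outer loop
      vertex 8.98 25.36 0.00
      vertex 2.48 20.64 0.00
      vertex 2.48 20.64 15.00
    endloop
  endfacet
  facet normal -0.5876 0.8092 0.0000
    outer loop
      vertex 8.98 25.36 0.00
      vertex 2.48 20.64 15.00
      vertex 8.98 25.36 15.00
    endloop
  endfacet
  facet normal -0.9511 0.3087 0.0000
    outer loop
      vertex 2.48 20.64 0.00
      vertex 0.00 13.00 0.00
      vertex 0.00 13.00 15.00
    endloop
  endfacet
  facet normal -0.9511 0.3087 0.0000
    outer loop
      vertex 2.48 20.64 0.00
      vertex 0.00 13.00 15.00
      vertex 2.48 20.64 15.00
    endloop
  endfacet
  facet normal -0.9511 -0.3087 0.0000
    outer loop
      vertex 0.00 13.00 0.00
      vertex 2.48 5.36 0.00
      vertex 2.48 5.36 15.00
    endloop
  endfacet
  facet normal -0.9511 -0.3087 0.0000
    outer loop
      vertex 0.00 13.00 0.00
      vertex 2.48 5.36 15.00
      vertex 0.00 13.00 15.00
    endloop
  endfacet
  facet normal -0.5876 -0.8092 0.0000
    outer loop
      vertex 2.48 5.36 0.00
      vertex 8.98 0.64 0.00
      vertex 8.98 0.64 15.00
    endloop
  endfacet
  facet normal -0.5876 -0.8092 0.0000
    outer loop
      vertex 2.48 5.36 0.00
      vertex 8.98 0.64 15.00
      vertex 2.48 5.36 15.00
    endloop
  endfacet
  facet normal 0.0000 -1.0000 0.0000
    outer loop
      vertex 8.98 0.64 0.00
      vertex 17.02 0.64 0.00
      vertex 17.02 0.64 15.00
    endloop
  endfacet
  facet normal 0.0000 -1.0000 0.0000
    outer loop
      vertex 8.98 0.64 0.00
      vertex 17.02 0.64 15.00
      vertex 8.98 0.64 15.00
    endloop
  endfacet
  facet normal 0.5876 -0.8092 0.0000
    outer loop
      vertex 17.02 0.64 0.00
      vertex 23.52 5.36 0.00
      vertex 23.52 5.36 15.00
    endloop
  endfacet
  facet normal 0.5876 -0.8092 0.0000
    outer loop
      vertex 17.02 0.64 0.00
      vertex 23.52 5.36 15.00
      vertex 17.02 0.64 15.00
    endloop
  endfacet
  facet normal 0.9511 -0.3087 0.0000
    outer loop
      vertex 23.52 5.36 0.00
      vertex 26.00 13.00 0.00
      vertex 26.00 13.00 15.00
    endloop
  endfacet
  facet normal 0.9511 -0.3087 0.0000
    outer loop
      vertex 23.52 5.36 0.00
      vertex 26.00 13.00 15.00
      vertex 23.52 5.36 15.00
    endloop
  endfacet
endsolid part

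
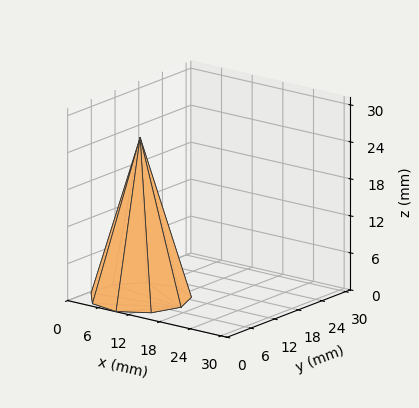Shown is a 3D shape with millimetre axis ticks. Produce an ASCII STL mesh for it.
Reading the render: the shape is a regular 9-sided pyramid, base circumscribed radius ≈ 8 mm, apex at z ≈ 26 mm (dimensions read to the nearest mm from the axis ticks). For the STL, each face is triangulated and given an outward normal.

solid part
  facet normal 0.0000 0.0000 -1.0000
    outer loop
      vertex 9.4 15.9 0.0
      vertex 14.1 13.1 0.0
      vertex 16.0 8.0 0.0
    endloop
  endfacet
  facet normal 0.0000 0.0000 -1.0000
    outer loop
      vertex 4.0 14.9 0.0
      vertex 9.4 15.9 0.0
      vertex 16.0 8.0 0.0
    endloop
  endfacet
  facet normal 0.0000 0.0000 -1.0000
    outer loop
      vertex 0.5 10.7 0.0
      vertex 4.0 14.9 0.0
      vertex 16.0 8.0 0.0
    endloop
  endfacet
  facet normal 0.0000 0.0000 -1.0000
    outer loop
      vertex 0.5 5.3 0.0
      vertex 0.5 10.7 0.0
      vertex 16.0 8.0 0.0
    endloop
  endfacet
  facet normal 0.0000 0.0000 -1.0000
    outer loop
      vertex 4.0 1.1 0.0
      vertex 0.5 5.3 0.0
      vertex 16.0 8.0 0.0
    endloop
  endfacet
  facet normal 0.0000 0.0000 -1.0000
    outer loop
      vertex 9.4 0.1 0.0
      vertex 4.0 1.1 0.0
      vertex 16.0 8.0 0.0
    endloop
  endfacet
  facet normal 0.0000 0.0000 -1.0000
    outer loop
      vertex 14.1 2.9 0.0
      vertex 9.4 0.1 0.0
      vertex 16.0 8.0 0.0
    endloop
  endfacet
  facet normal 0.9004 0.3354 0.2770
    outer loop
      vertex 16.0 8.0 0.0
      vertex 14.1 13.1 0.0
      vertex 8.0 8.0 26.0
    endloop
  endfacet
  facet normal 0.4917 0.8254 0.2773
    outer loop
      vertex 14.1 13.1 0.0
      vertex 9.4 15.9 0.0
      vertex 8.0 8.0 26.0
    endloop
  endfacet
  facet normal -0.1749 0.9446 0.2776
    outer loop
      vertex 9.4 15.9 0.0
      vertex 4.0 14.9 0.0
      vertex 8.0 8.0 26.0
    endloop
  endfacet
  facet normal -0.7382 0.6152 0.2768
    outer loop
      vertex 4.0 14.9 0.0
      vertex 0.5 10.7 0.0
      vertex 8.0 8.0 26.0
    endloop
  endfacet
  facet normal -0.9608 0.0000 0.2772
    outer loop
      vertex 0.5 10.7 0.0
      vertex 0.5 5.3 0.0
      vertex 8.0 8.0 26.0
    endloop
  endfacet
  facet normal -0.7382 -0.6152 0.2768
    outer loop
      vertex 0.5 5.3 0.0
      vertex 4.0 1.1 0.0
      vertex 8.0 8.0 26.0
    endloop
  endfacet
  facet normal -0.1749 -0.9446 0.2776
    outer loop
      vertex 4.0 1.1 0.0
      vertex 9.4 0.1 0.0
      vertex 8.0 8.0 26.0
    endloop
  endfacet
  facet normal 0.4917 -0.8254 0.2773
    outer loop
      vertex 9.4 0.1 0.0
      vertex 14.1 2.9 0.0
      vertex 8.0 8.0 26.0
    endloop
  endfacet
  facet normal 0.9004 -0.3354 0.2770
    outer loop
      vertex 14.1 2.9 0.0
      vertex 16.0 8.0 0.0
      vertex 8.0 8.0 26.0
    endloop
  endfacet
endsolid part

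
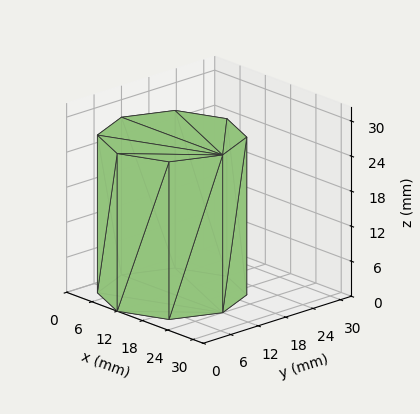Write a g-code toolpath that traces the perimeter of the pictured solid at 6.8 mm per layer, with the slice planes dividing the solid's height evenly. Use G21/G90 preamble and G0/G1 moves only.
Reading the render: the shape is a regular 8-sided prism (a cylinder approximated with 8 flat sides), circumscribed radius ≈ 12 mm, height ≈ 27 mm (dimensions read to the nearest mm from the axis ticks). For the g-code, the solid's height is divided into equal slices at the stated Δz and each level perimeter traced with G1 moves after a G0 lift.

; perimeter-only toolpath
G21 ; units = mm
G90 ; absolute positioning
G28 ; home
; layer 1
G0 Z6.8
G0 X24.0 Y12.0
G1 X20.5 Y20.5
G1 X12.0 Y24.0
G1 X3.5 Y20.5
G1 X0.0 Y12.0
G1 X3.5 Y3.5
G1 X12.0 Y0.0
G1 X20.5 Y3.5
G1 X24.0 Y12.0
; layer 2
G0 Z13.5
G0 X24.0 Y12.0
G1 X20.5 Y20.5
G1 X12.0 Y24.0
G1 X3.5 Y20.5
G1 X0.0 Y12.0
G1 X3.5 Y3.5
G1 X12.0 Y0.0
G1 X20.5 Y3.5
G1 X24.0 Y12.0
; layer 3
G0 Z20.2
G0 X24.0 Y12.0
G1 X20.5 Y20.5
G1 X12.0 Y24.0
G1 X3.5 Y20.5
G1 X0.0 Y12.0
G1 X3.5 Y3.5
G1 X12.0 Y0.0
G1 X20.5 Y3.5
G1 X24.0 Y12.0
; layer 4
G0 Z27.0
G0 X24.0 Y12.0
G1 X20.5 Y20.5
G1 X12.0 Y24.0
G1 X3.5 Y20.5
G1 X0.0 Y12.0
G1 X3.5 Y3.5
G1 X12.0 Y0.0
G1 X20.5 Y3.5
G1 X24.0 Y12.0
M2 ; end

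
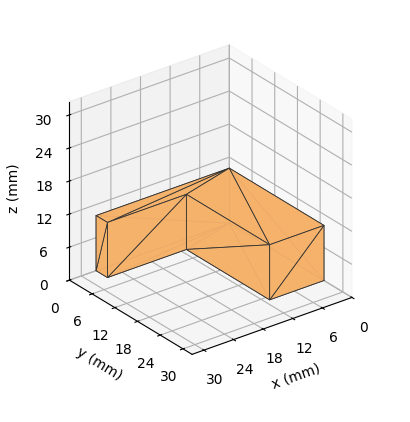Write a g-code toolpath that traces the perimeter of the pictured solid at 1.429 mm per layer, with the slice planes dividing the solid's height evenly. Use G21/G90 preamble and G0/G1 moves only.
Reading the render: the shape is an L-shaped prism: outer 27 × 25 mm, arm thicknesses ≈ 3 mm (horizontal) and 11 mm (vertical), extruded 10 mm in z (dimensions read to the nearest mm from the axis ticks). For the g-code, the solid's height is divided into equal slices at the stated Δz and each level perimeter traced with G1 moves after a G0 lift.

; perimeter-only toolpath
G21 ; units = mm
G90 ; absolute positioning
G28 ; home
; layer 1
G0 Z1.429
G0 X0.000 Y0.000
G1 X27.000 Y0.000
G1 X27.000 Y3.000
G1 X11.000 Y3.000
G1 X11.000 Y25.000
G1 X0.000 Y25.000
G1 X0.000 Y0.000
; layer 2
G0 Z2.857
G0 X0.000 Y0.000
G1 X27.000 Y0.000
G1 X27.000 Y3.000
G1 X11.000 Y3.000
G1 X11.000 Y25.000
G1 X0.000 Y25.000
G1 X0.000 Y0.000
; layer 3
G0 Z4.286
G0 X0.000 Y0.000
G1 X27.000 Y0.000
G1 X27.000 Y3.000
G1 X11.000 Y3.000
G1 X11.000 Y25.000
G1 X0.000 Y25.000
G1 X0.000 Y0.000
; layer 4
G0 Z5.714
G0 X0.000 Y0.000
G1 X27.000 Y0.000
G1 X27.000 Y3.000
G1 X11.000 Y3.000
G1 X11.000 Y25.000
G1 X0.000 Y25.000
G1 X0.000 Y0.000
; layer 5
G0 Z7.143
G0 X0.000 Y0.000
G1 X27.000 Y0.000
G1 X27.000 Y3.000
G1 X11.000 Y3.000
G1 X11.000 Y25.000
G1 X0.000 Y25.000
G1 X0.000 Y0.000
; layer 6
G0 Z8.571
G0 X0.000 Y0.000
G1 X27.000 Y0.000
G1 X27.000 Y3.000
G1 X11.000 Y3.000
G1 X11.000 Y25.000
G1 X0.000 Y25.000
G1 X0.000 Y0.000
; layer 7
G0 Z10.000
G0 X0.000 Y0.000
G1 X27.000 Y0.000
G1 X27.000 Y3.000
G1 X11.000 Y3.000
G1 X11.000 Y25.000
G1 X0.000 Y25.000
G1 X0.000 Y0.000
M2 ; end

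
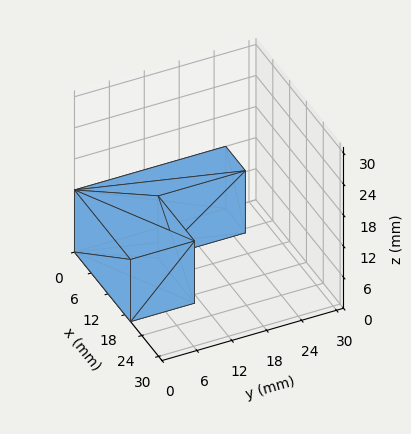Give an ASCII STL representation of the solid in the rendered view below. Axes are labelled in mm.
Reading the render: the shape is an L-shaped prism: outer 20 × 26 mm, arm thicknesses ≈ 11 mm (horizontal) and 7 mm (vertical), extruded 12 mm in z (dimensions read to the nearest mm from the axis ticks). For the STL, each face is triangulated and given an outward normal.

solid part
  facet normal 0.0000 0.0000 -1.0000
    outer loop
      vertex 20.000 11.000 0.000
      vertex 20.000 0.000 0.000
      vertex 0.000 0.000 0.000
    endloop
  endfacet
  facet normal 0.0000 0.0000 -1.0000
    outer loop
      vertex 7.000 11.000 0.000
      vertex 20.000 11.000 0.000
      vertex 0.000 0.000 0.000
    endloop
  endfacet
  facet normal 0.0000 0.0000 -1.0000
    outer loop
      vertex 7.000 26.000 0.000
      vertex 7.000 11.000 0.000
      vertex 0.000 0.000 0.000
    endloop
  endfacet
  facet normal 0.0000 0.0000 -1.0000
    outer loop
      vertex 0.000 26.000 0.000
      vertex 7.000 26.000 0.000
      vertex 0.000 0.000 0.000
    endloop
  endfacet
  facet normal 0.0000 0.0000 1.0000
    outer loop
      vertex 0.000 0.000 12.000
      vertex 20.000 0.000 12.000
      vertex 20.000 11.000 12.000
    endloop
  endfacet
  facet normal 0.0000 0.0000 1.0000
    outer loop
      vertex 0.000 0.000 12.000
      vertex 20.000 11.000 12.000
      vertex 7.000 11.000 12.000
    endloop
  endfacet
  facet normal 0.0000 0.0000 1.0000
    outer loop
      vertex 0.000 0.000 12.000
      vertex 7.000 11.000 12.000
      vertex 7.000 26.000 12.000
    endloop
  endfacet
  facet normal 0.0000 0.0000 1.0000
    outer loop
      vertex 0.000 0.000 12.000
      vertex 7.000 26.000 12.000
      vertex 0.000 26.000 12.000
    endloop
  endfacet
  facet normal 0.0000 -1.0000 0.0000
    outer loop
      vertex 0.000 0.000 0.000
      vertex 20.000 0.000 0.000
      vertex 20.000 0.000 12.000
    endloop
  endfacet
  facet normal 0.0000 -1.0000 0.0000
    outer loop
      vertex 0.000 0.000 0.000
      vertex 20.000 0.000 12.000
      vertex 0.000 0.000 12.000
    endloop
  endfacet
  facet normal 1.0000 0.0000 0.0000
    outer loop
      vertex 20.000 0.000 0.000
      vertex 20.000 11.000 0.000
      vertex 20.000 11.000 12.000
    endloop
  endfacet
  facet normal 1.0000 0.0000 0.0000
    outer loop
      vertex 20.000 0.000 0.000
      vertex 20.000 11.000 12.000
      vertex 20.000 0.000 12.000
    endloop
  endfacet
  facet normal 0.0000 1.0000 0.0000
    outer loop
      vertex 20.000 11.000 0.000
      vertex 7.000 11.000 0.000
      vertex 7.000 11.000 12.000
    endloop
  endfacet
  facet normal 0.0000 1.0000 0.0000
    outer loop
      vertex 20.000 11.000 0.000
      vertex 7.000 11.000 12.000
      vertex 20.000 11.000 12.000
    endloop
  endfacet
  facet normal 1.0000 0.0000 0.0000
    outer loop
      vertex 7.000 11.000 0.000
      vertex 7.000 26.000 0.000
      vertex 7.000 26.000 12.000
    endloop
  endfacet
  facet normal 1.0000 0.0000 0.0000
    outer loop
      vertex 7.000 11.000 0.000
      vertex 7.000 26.000 12.000
      vertex 7.000 11.000 12.000
    endloop
  endfacet
  facet normal 0.0000 1.0000 0.0000
    outer loop
      vertex 7.000 26.000 0.000
      vertex 0.000 26.000 0.000
      vertex 0.000 26.000 12.000
    endloop
  endfacet
  facet normal 0.0000 1.0000 0.0000
    outer loop
      vertex 7.000 26.000 0.000
      vertex 0.000 26.000 12.000
      vertex 7.000 26.000 12.000
    endloop
  endfacet
  facet normal -1.0000 0.0000 0.0000
    outer loop
      vertex 0.000 26.000 0.000
      vertex 0.000 0.000 0.000
      vertex 0.000 0.000 12.000
    endloop
  endfacet
  facet normal -1.0000 0.0000 0.0000
    outer loop
      vertex 0.000 26.000 0.000
      vertex 0.000 0.000 12.000
      vertex 0.000 26.000 12.000
    endloop
  endfacet
endsolid part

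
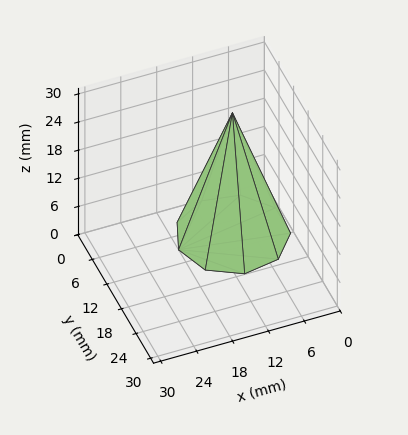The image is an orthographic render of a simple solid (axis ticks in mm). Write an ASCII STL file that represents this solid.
Reading the render: the shape is a regular 9-sided pyramid, base circumscribed radius ≈ 9 mm, apex at z ≈ 26 mm (dimensions read to the nearest mm from the axis ticks). For the STL, each face is triangulated and given an outward normal.

solid part
  facet normal 0.0000 0.0000 -1.0000
    outer loop
      vertex 10.56 17.86 0.00
      vertex 15.89 14.79 0.00
      vertex 18.00 9.00 0.00
    endloop
  endfacet
  facet normal 0.0000 0.0000 -1.0000
    outer loop
      vertex 4.50 16.79 0.00
      vertex 10.56 17.86 0.00
      vertex 18.00 9.00 0.00
    endloop
  endfacet
  facet normal 0.0000 0.0000 -1.0000
    outer loop
      vertex 0.54 12.08 0.00
      vertex 4.50 16.79 0.00
      vertex 18.00 9.00 0.00
    endloop
  endfacet
  facet normal 0.0000 0.0000 -1.0000
    outer loop
      vertex 0.54 5.92 0.00
      vertex 0.54 12.08 0.00
      vertex 18.00 9.00 0.00
    endloop
  endfacet
  facet normal 0.0000 0.0000 -1.0000
    outer loop
      vertex 4.50 1.21 0.00
      vertex 0.54 5.92 0.00
      vertex 18.00 9.00 0.00
    endloop
  endfacet
  facet normal 0.0000 0.0000 -1.0000
    outer loop
      vertex 10.56 0.14 0.00
      vertex 4.50 1.21 0.00
      vertex 18.00 9.00 0.00
    endloop
  endfacet
  facet normal 0.0000 0.0000 -1.0000
    outer loop
      vertex 15.89 3.21 0.00
      vertex 10.56 0.14 0.00
      vertex 18.00 9.00 0.00
    endloop
  endfacet
  facet normal 0.8935 0.3256 0.3093
    outer loop
      vertex 18.00 9.00 0.00
      vertex 15.89 14.79 0.00
      vertex 9.00 9.00 26.00
    endloop
  endfacet
  facet normal 0.4746 0.8240 0.3093
    outer loop
      vertex 15.89 14.79 0.00
      vertex 10.56 17.86 0.00
      vertex 9.00 9.00 26.00
    endloop
  endfacet
  facet normal -0.1654 0.9365 0.3092
    outer loop
      vertex 10.56 17.86 0.00
      vertex 4.50 16.79 0.00
      vertex 9.00 9.00 26.00
    endloop
  endfacet
  facet normal -0.7279 0.6120 0.3093
    outer loop
      vertex 4.50 16.79 0.00
      vertex 0.54 12.08 0.00
      vertex 9.00 9.00 26.00
    endloop
  endfacet
  facet normal -0.9509 0.0000 0.3094
    outer loop
      vertex 0.54 12.08 0.00
      vertex 0.54 5.92 0.00
      vertex 9.00 9.00 26.00
    endloop
  endfacet
  facet normal -0.7279 -0.6120 0.3093
    outer loop
      vertex 0.54 5.92 0.00
      vertex 4.50 1.21 0.00
      vertex 9.00 9.00 26.00
    endloop
  endfacet
  facet normal -0.1654 -0.9365 0.3092
    outer loop
      vertex 4.50 1.21 0.00
      vertex 10.56 0.14 0.00
      vertex 9.00 9.00 26.00
    endloop
  endfacet
  facet normal 0.4746 -0.8240 0.3093
    outer loop
      vertex 10.56 0.14 0.00
      vertex 15.89 3.21 0.00
      vertex 9.00 9.00 26.00
    endloop
  endfacet
  facet normal 0.8935 -0.3256 0.3093
    outer loop
      vertex 15.89 3.21 0.00
      vertex 18.00 9.00 0.00
      vertex 9.00 9.00 26.00
    endloop
  endfacet
endsolid part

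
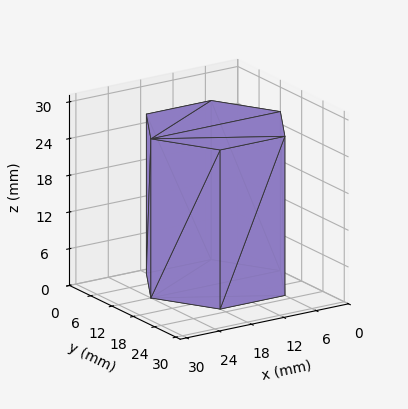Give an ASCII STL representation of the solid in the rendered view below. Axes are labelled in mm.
Reading the render: the shape is a regular 6-sided prism (a cylinder approximated with 6 flat sides), circumscribed radius ≈ 12 mm, height ≈ 26 mm (dimensions read to the nearest mm from the axis ticks). For the STL, each face is triangulated and given an outward normal.

solid part
  facet normal 0.0000 0.0000 -1.0000
    outer loop
      vertex 6.00 22.39 0.00
      vertex 18.00 22.39 0.00
      vertex 24.00 12.00 0.00
    endloop
  endfacet
  facet normal 0.0000 0.0000 -1.0000
    outer loop
      vertex 0.00 12.00 0.00
      vertex 6.00 22.39 0.00
      vertex 24.00 12.00 0.00
    endloop
  endfacet
  facet normal 0.0000 0.0000 -1.0000
    outer loop
      vertex 6.00 1.61 0.00
      vertex 0.00 12.00 0.00
      vertex 24.00 12.00 0.00
    endloop
  endfacet
  facet normal 0.0000 0.0000 -1.0000
    outer loop
      vertex 18.00 1.61 0.00
      vertex 6.00 1.61 0.00
      vertex 24.00 12.00 0.00
    endloop
  endfacet
  facet normal 0.0000 0.0000 1.0000
    outer loop
      vertex 24.00 12.00 26.00
      vertex 18.00 22.39 26.00
      vertex 6.00 22.39 26.00
    endloop
  endfacet
  facet normal 0.0000 0.0000 1.0000
    outer loop
      vertex 24.00 12.00 26.00
      vertex 6.00 22.39 26.00
      vertex 0.00 12.00 26.00
    endloop
  endfacet
  facet normal 0.0000 0.0000 1.0000
    outer loop
      vertex 24.00 12.00 26.00
      vertex 0.00 12.00 26.00
      vertex 6.00 1.61 26.00
    endloop
  endfacet
  facet normal 0.0000 0.0000 1.0000
    outer loop
      vertex 24.00 12.00 26.00
      vertex 6.00 1.61 26.00
      vertex 18.00 1.61 26.00
    endloop
  endfacet
  facet normal 0.8660 0.5001 0.0000
    outer loop
      vertex 24.00 12.00 0.00
      vertex 18.00 22.39 0.00
      vertex 18.00 22.39 26.00
    endloop
  endfacet
  facet normal 0.8660 0.5001 0.0000
    outer loop
      vertex 24.00 12.00 0.00
      vertex 18.00 22.39 26.00
      vertex 24.00 12.00 26.00
    endloop
  endfacet
  facet normal 0.0000 1.0000 0.0000
    outer loop
      vertex 18.00 22.39 0.00
      vertex 6.00 22.39 0.00
      vertex 6.00 22.39 26.00
    endloop
  endfacet
  facet normal 0.0000 1.0000 0.0000
    outer loop
      vertex 18.00 22.39 0.00
      vertex 6.00 22.39 26.00
      vertex 18.00 22.39 26.00
    endloop
  endfacet
  facet normal -0.8660 0.5001 0.0000
    outer loop
      vertex 6.00 22.39 0.00
      vertex 0.00 12.00 0.00
      vertex 0.00 12.00 26.00
    endloop
  endfacet
  facet normal -0.8660 0.5001 0.0000
    outer loop
      vertex 6.00 22.39 0.00
      vertex 0.00 12.00 26.00
      vertex 6.00 22.39 26.00
    endloop
  endfacet
  facet normal -0.8660 -0.5001 0.0000
    outer loop
      vertex 0.00 12.00 0.00
      vertex 6.00 1.61 0.00
      vertex 6.00 1.61 26.00
    endloop
  endfacet
  facet normal -0.8660 -0.5001 0.0000
    outer loop
      vertex 0.00 12.00 0.00
      vertex 6.00 1.61 26.00
      vertex 0.00 12.00 26.00
    endloop
  endfacet
  facet normal 0.0000 -1.0000 0.0000
    outer loop
      vertex 6.00 1.61 0.00
      vertex 18.00 1.61 0.00
      vertex 18.00 1.61 26.00
    endloop
  endfacet
  facet normal 0.0000 -1.0000 0.0000
    outer loop
      vertex 6.00 1.61 0.00
      vertex 18.00 1.61 26.00
      vertex 6.00 1.61 26.00
    endloop
  endfacet
  facet normal 0.8660 -0.5001 0.0000
    outer loop
      vertex 18.00 1.61 0.00
      vertex 24.00 12.00 0.00
      vertex 24.00 12.00 26.00
    endloop
  endfacet
  facet normal 0.8660 -0.5001 0.0000
    outer loop
      vertex 18.00 1.61 0.00
      vertex 24.00 12.00 26.00
      vertex 18.00 1.61 26.00
    endloop
  endfacet
endsolid part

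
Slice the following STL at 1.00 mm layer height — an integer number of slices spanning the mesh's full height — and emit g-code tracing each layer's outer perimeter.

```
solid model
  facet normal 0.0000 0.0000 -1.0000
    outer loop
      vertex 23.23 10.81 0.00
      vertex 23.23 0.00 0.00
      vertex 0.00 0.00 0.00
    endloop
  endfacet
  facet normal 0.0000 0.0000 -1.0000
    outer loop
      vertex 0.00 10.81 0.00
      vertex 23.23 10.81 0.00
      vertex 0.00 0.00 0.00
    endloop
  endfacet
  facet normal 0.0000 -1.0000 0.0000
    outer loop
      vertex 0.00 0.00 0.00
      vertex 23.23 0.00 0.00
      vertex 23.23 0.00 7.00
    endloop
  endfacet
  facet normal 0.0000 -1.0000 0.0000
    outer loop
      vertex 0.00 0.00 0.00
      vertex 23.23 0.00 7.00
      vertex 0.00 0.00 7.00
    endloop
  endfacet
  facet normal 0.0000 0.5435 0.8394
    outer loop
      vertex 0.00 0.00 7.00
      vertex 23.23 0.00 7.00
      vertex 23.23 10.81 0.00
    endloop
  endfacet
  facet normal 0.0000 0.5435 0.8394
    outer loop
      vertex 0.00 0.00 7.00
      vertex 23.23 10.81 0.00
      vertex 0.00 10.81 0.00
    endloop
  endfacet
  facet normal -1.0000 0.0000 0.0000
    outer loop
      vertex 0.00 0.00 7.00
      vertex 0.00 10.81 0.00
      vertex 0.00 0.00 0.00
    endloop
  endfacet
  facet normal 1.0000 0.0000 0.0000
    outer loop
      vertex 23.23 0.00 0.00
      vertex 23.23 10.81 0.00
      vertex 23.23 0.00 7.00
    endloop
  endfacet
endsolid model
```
; perimeter-only toolpath
G21 ; units = mm
G90 ; absolute positioning
G28 ; home
; layer 1
G0 Z1.00
G0 X0.00 Y0.00
G1 X23.23 Y0.00
G1 X23.23 Y9.27
G1 X0.00 Y9.27
G1 X0.00 Y0.00
; layer 2
G0 Z2.00
G0 X0.00 Y0.00
G1 X23.23 Y0.00
G1 X23.23 Y7.72
G1 X0.00 Y7.72
G1 X0.00 Y0.00
; layer 3
G0 Z3.00
G0 X0.00 Y0.00
G1 X23.23 Y0.00
G1 X23.23 Y6.18
G1 X0.00 Y6.18
G1 X0.00 Y0.00
; layer 4
G0 Z4.00
G0 X0.00 Y0.00
G1 X23.23 Y0.00
G1 X23.23 Y4.63
G1 X0.00 Y4.63
G1 X0.00 Y0.00
; layer 5
G0 Z5.00
G0 X0.00 Y0.00
G1 X23.23 Y0.00
G1 X23.23 Y3.09
G1 X0.00 Y3.09
G1 X0.00 Y0.00
; layer 6
G0 Z6.00
G0 X0.00 Y0.00
G1 X23.23 Y0.00
G1 X23.23 Y1.54
G1 X0.00 Y1.54
G1 X0.00 Y0.00
M2 ; end

The solid is a wedge (ramp): 23.2 × 10.8 mm base, rising to 7 mm along the y=0 edge and sloping linearly to z=0 at y=10.8. Slicing at Δz = 1.00 mm — 7 equal slices spanning the solid's height, so layer i sits at z = i·h/7 — gives 6 non-empty perimeters. Each is a 4-segment closed polygon; G0 lifts to the layer z and rapids to the start vertex, then G1 traces the edges. The cross-section shrinks linearly with z (the slice at the apex is degenerate and omitted).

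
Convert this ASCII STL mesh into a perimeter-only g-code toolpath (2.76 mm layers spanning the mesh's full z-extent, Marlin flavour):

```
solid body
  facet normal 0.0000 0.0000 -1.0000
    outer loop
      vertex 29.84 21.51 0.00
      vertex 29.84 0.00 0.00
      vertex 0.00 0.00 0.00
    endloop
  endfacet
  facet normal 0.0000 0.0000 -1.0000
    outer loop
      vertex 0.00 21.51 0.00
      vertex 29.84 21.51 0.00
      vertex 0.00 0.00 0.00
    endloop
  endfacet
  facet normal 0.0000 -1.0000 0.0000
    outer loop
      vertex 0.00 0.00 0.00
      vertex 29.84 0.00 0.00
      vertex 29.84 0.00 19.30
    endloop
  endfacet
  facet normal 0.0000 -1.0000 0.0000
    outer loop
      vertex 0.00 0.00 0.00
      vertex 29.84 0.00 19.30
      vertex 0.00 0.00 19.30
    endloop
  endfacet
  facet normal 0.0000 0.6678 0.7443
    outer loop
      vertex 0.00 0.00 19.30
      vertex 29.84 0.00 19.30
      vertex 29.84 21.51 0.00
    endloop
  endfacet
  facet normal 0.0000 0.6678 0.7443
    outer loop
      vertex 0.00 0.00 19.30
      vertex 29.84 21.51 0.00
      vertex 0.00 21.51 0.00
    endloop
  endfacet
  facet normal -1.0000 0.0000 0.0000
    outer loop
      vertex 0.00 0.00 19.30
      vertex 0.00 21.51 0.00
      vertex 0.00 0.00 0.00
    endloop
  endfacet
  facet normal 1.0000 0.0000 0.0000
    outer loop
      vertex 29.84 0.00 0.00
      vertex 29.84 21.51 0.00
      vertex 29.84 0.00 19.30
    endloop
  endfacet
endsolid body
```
; perimeter-only toolpath
G21 ; units = mm
G90 ; absolute positioning
G28 ; home
; layer 1
G0 Z2.76
G0 X0.00 Y0.00
G1 X29.84 Y0.00
G1 X29.84 Y18.44
G1 X0.00 Y18.44
G1 X0.00 Y0.00
; layer 2
G0 Z5.51
G0 X0.00 Y0.00
G1 X29.84 Y0.00
G1 X29.84 Y15.36
G1 X0.00 Y15.36
G1 X0.00 Y0.00
; layer 3
G0 Z8.27
G0 X0.00 Y0.00
G1 X29.84 Y0.00
G1 X29.84 Y12.29
G1 X0.00 Y12.29
G1 X0.00 Y0.00
; layer 4
G0 Z11.03
G0 X0.00 Y0.00
G1 X29.84 Y0.00
G1 X29.84 Y9.22
G1 X0.00 Y9.22
G1 X0.00 Y0.00
; layer 5
G0 Z13.79
G0 X0.00 Y0.00
G1 X29.84 Y0.00
G1 X29.84 Y6.15
G1 X0.00 Y6.15
G1 X0.00 Y0.00
; layer 6
G0 Z16.54
G0 X0.00 Y0.00
G1 X29.84 Y0.00
G1 X29.84 Y3.07
G1 X0.00 Y3.07
G1 X0.00 Y0.00
M2 ; end

The solid is a wedge (ramp): 29.8 × 21.5 mm base, rising to 19.3 mm along the y=0 edge and sloping linearly to z=0 at y=21.5. Slicing at Δz = 2.76 mm — 7 equal slices spanning the solid's height, so layer i sits at z = i·h/7 — gives 6 non-empty perimeters. Each is a 4-segment closed polygon; G0 lifts to the layer z and rapids to the start vertex, then G1 traces the edges. The cross-section shrinks linearly with z (the slice at the apex is degenerate and omitted).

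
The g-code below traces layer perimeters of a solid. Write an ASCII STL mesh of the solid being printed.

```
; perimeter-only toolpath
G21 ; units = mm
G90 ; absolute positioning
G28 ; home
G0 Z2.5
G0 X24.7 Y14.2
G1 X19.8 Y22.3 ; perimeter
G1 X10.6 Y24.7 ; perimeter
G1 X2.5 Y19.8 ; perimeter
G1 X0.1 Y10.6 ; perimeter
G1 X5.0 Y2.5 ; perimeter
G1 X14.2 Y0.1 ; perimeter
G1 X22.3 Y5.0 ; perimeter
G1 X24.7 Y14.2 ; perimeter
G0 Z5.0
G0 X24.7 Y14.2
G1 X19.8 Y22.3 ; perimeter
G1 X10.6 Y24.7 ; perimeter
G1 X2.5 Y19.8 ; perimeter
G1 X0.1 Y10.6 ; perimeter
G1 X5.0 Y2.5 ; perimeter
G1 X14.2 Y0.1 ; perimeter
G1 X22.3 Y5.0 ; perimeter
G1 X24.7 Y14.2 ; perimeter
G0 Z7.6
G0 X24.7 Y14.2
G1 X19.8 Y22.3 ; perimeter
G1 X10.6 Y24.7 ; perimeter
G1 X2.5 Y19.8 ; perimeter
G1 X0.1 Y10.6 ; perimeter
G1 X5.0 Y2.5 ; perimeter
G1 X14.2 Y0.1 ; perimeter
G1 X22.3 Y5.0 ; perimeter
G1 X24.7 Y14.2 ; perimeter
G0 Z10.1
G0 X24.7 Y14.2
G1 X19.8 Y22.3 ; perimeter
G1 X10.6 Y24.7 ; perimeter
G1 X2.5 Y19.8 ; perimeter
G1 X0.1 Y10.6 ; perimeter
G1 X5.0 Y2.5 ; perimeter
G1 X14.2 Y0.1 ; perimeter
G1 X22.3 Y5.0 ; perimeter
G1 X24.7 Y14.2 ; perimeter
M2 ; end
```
solid part
  facet normal 0.0000 0.0000 -1.0000
    outer loop
      vertex 10.6 24.7 0.0
      vertex 19.8 22.3 0.0
      vertex 24.7 14.2 0.0
    endloop
  endfacet
  facet normal 0.0000 0.0000 -1.0000
    outer loop
      vertex 2.5 19.8 0.0
      vertex 10.6 24.7 0.0
      vertex 24.7 14.2 0.0
    endloop
  endfacet
  facet normal 0.0000 0.0000 -1.0000
    outer loop
      vertex 0.1 10.6 0.0
      vertex 2.5 19.8 0.0
      vertex 24.7 14.2 0.0
    endloop
  endfacet
  facet normal 0.0000 0.0000 -1.0000
    outer loop
      vertex 5.0 2.5 0.0
      vertex 0.1 10.6 0.0
      vertex 24.7 14.2 0.0
    endloop
  endfacet
  facet normal 0.0000 0.0000 -1.0000
    outer loop
      vertex 14.2 0.1 0.0
      vertex 5.0 2.5 0.0
      vertex 24.7 14.2 0.0
    endloop
  endfacet
  facet normal 0.0000 0.0000 -1.0000
    outer loop
      vertex 22.3 5.0 0.0
      vertex 14.2 0.1 0.0
      vertex 24.7 14.2 0.0
    endloop
  endfacet
  facet normal 0.0000 0.0000 1.0000
    outer loop
      vertex 24.7 14.2 10.1
      vertex 19.8 22.3 10.1
      vertex 10.6 24.7 10.1
    endloop
  endfacet
  facet normal 0.0000 0.0000 1.0000
    outer loop
      vertex 24.7 14.2 10.1
      vertex 10.6 24.7 10.1
      vertex 2.5 19.8 10.1
    endloop
  endfacet
  facet normal 0.0000 0.0000 1.0000
    outer loop
      vertex 24.7 14.2 10.1
      vertex 2.5 19.8 10.1
      vertex 0.1 10.6 10.1
    endloop
  endfacet
  facet normal 0.0000 0.0000 1.0000
    outer loop
      vertex 24.7 14.2 10.1
      vertex 0.1 10.6 10.1
      vertex 5.0 2.5 10.1
    endloop
  endfacet
  facet normal 0.0000 0.0000 1.0000
    outer loop
      vertex 24.7 14.2 10.1
      vertex 5.0 2.5 10.1
      vertex 14.2 0.1 10.1
    endloop
  endfacet
  facet normal 0.0000 0.0000 1.0000
    outer loop
      vertex 24.7 14.2 10.1
      vertex 14.2 0.1 10.1
      vertex 22.3 5.0 10.1
    endloop
  endfacet
  facet normal 0.8556 0.5176 0.0000
    outer loop
      vertex 24.7 14.2 0.0
      vertex 19.8 22.3 0.0
      vertex 19.8 22.3 10.1
    endloop
  endfacet
  facet normal 0.8556 0.5176 0.0000
    outer loop
      vertex 24.7 14.2 0.0
      vertex 19.8 22.3 10.1
      vertex 24.7 14.2 10.1
    endloop
  endfacet
  facet normal 0.2524 0.9676 0.0000
    outer loop
      vertex 19.8 22.3 0.0
      vertex 10.6 24.7 0.0
      vertex 10.6 24.7 10.1
    endloop
  endfacet
  facet normal 0.2524 0.9676 0.0000
    outer loop
      vertex 19.8 22.3 0.0
      vertex 10.6 24.7 10.1
      vertex 19.8 22.3 10.1
    endloop
  endfacet
  facet normal -0.5176 0.8556 0.0000
    outer loop
      vertex 10.6 24.7 0.0
      vertex 2.5 19.8 0.0
      vertex 2.5 19.8 10.1
    endloop
  endfacet
  facet normal -0.5176 0.8556 0.0000
    outer loop
      vertex 10.6 24.7 0.0
      vertex 2.5 19.8 10.1
      vertex 10.6 24.7 10.1
    endloop
  endfacet
  facet normal -0.9676 0.2524 0.0000
    outer loop
      vertex 2.5 19.8 0.0
      vertex 0.1 10.6 0.0
      vertex 0.1 10.6 10.1
    endloop
  endfacet
  facet normal -0.9676 0.2524 0.0000
    outer loop
      vertex 2.5 19.8 0.0
      vertex 0.1 10.6 10.1
      vertex 2.5 19.8 10.1
    endloop
  endfacet
  facet normal -0.8556 -0.5176 0.0000
    outer loop
      vertex 0.1 10.6 0.0
      vertex 5.0 2.5 0.0
      vertex 5.0 2.5 10.1
    endloop
  endfacet
  facet normal -0.8556 -0.5176 0.0000
    outer loop
      vertex 0.1 10.6 0.0
      vertex 5.0 2.5 10.1
      vertex 0.1 10.6 10.1
    endloop
  endfacet
  facet normal -0.2524 -0.9676 0.0000
    outer loop
      vertex 5.0 2.5 0.0
      vertex 14.2 0.1 0.0
      vertex 14.2 0.1 10.1
    endloop
  endfacet
  facet normal -0.2524 -0.9676 0.0000
    outer loop
      vertex 5.0 2.5 0.0
      vertex 14.2 0.1 10.1
      vertex 5.0 2.5 10.1
    endloop
  endfacet
  facet normal 0.5176 -0.8556 0.0000
    outer loop
      vertex 14.2 0.1 0.0
      vertex 22.3 5.0 0.0
      vertex 22.3 5.0 10.1
    endloop
  endfacet
  facet normal 0.5176 -0.8556 0.0000
    outer loop
      vertex 14.2 0.1 0.0
      vertex 22.3 5.0 10.1
      vertex 14.2 0.1 10.1
    endloop
  endfacet
  facet normal 0.9676 -0.2524 0.0000
    outer loop
      vertex 22.3 5.0 0.0
      vertex 24.7 14.2 0.0
      vertex 24.7 14.2 10.1
    endloop
  endfacet
  facet normal 0.9676 -0.2524 0.0000
    outer loop
      vertex 22.3 5.0 0.0
      vertex 24.7 14.2 10.1
      vertex 22.3 5.0 10.1
    endloop
  endfacet
endsolid part

The G0 Z moves step by Δz≈2.5 mm. Every layer's G1 loop is the same polygon, so the solid is a straight extrusion of it from z=0 to z≈10.1. Closing with flat bottom and top caps and triangulating gives 28 facets — a regular 8-sided prism (a cylinder approximated with 8 flat sides), circumscribed radius ≈ 12.4 mm, height ≈ 10.1 mm.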